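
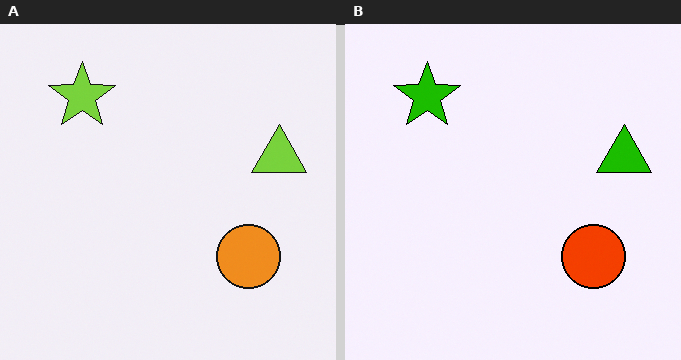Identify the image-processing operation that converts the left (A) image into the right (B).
The transformation is: boosted in contrast.

Tones are pushed away from mid-grey across the whole image — a global contrast change.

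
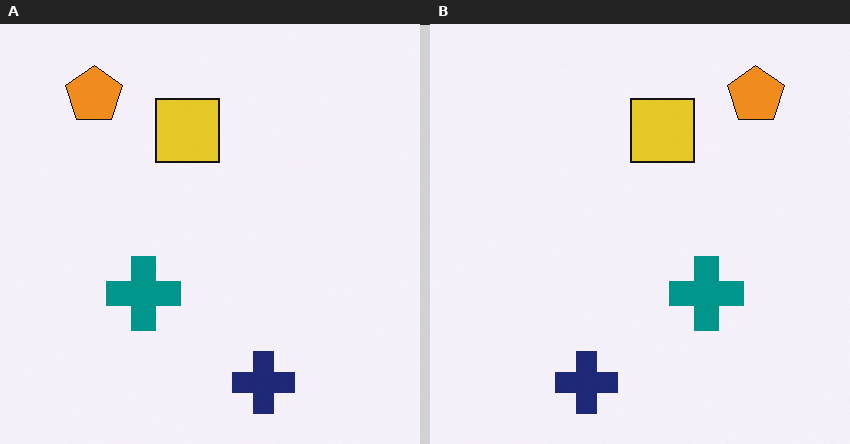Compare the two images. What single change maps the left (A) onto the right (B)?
The transformation is: flipped horizontally (left ↔ right).

The orange pentagon is in the top-left of the left (A) image and the top-right of the right (B) — shapes on opposite sides of the vertical midline have swapped in a mirror flip.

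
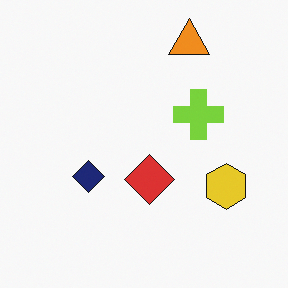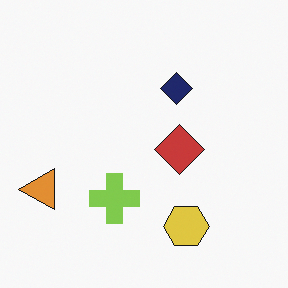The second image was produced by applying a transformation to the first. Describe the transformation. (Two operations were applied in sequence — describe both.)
Slightly desaturated, then transposed (reflected across the top-left ↔ bottom-right diagonal).

All colors are more muted and greyish — a global saturation change. Shapes have swapped their row and column positions — what was in the top-right is now in the bottom-left — a diagonal reflection.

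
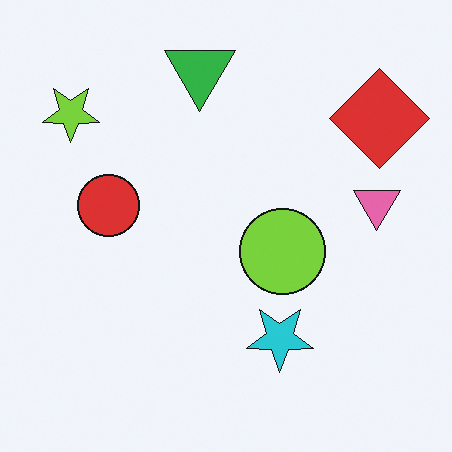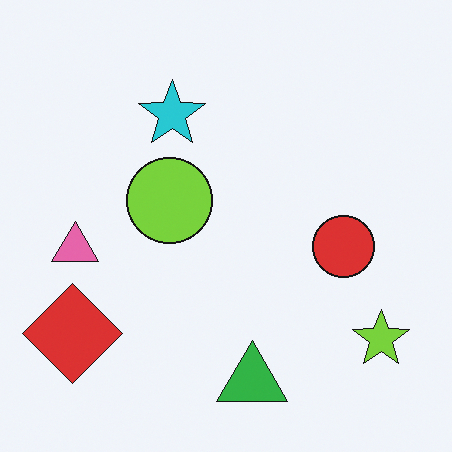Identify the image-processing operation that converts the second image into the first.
This is the original image rotated 180°.

The lime star sits in the bottom-right of the second image and the top-left of the first — consistent with a whole-image 180° rotation.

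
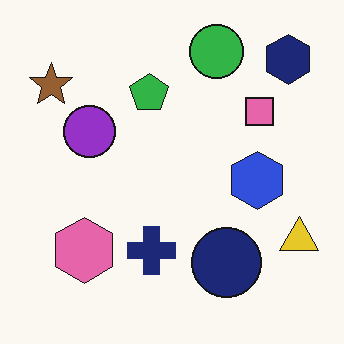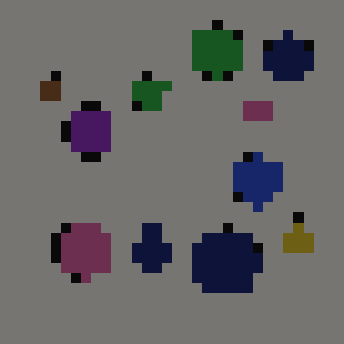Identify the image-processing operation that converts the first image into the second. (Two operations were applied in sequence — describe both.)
Darkened a lot, then coarsely pixelated.

Every pixel — background and shapes alike — is uniformly darkened. Shapes are reduced to large square blocks; fine edges and outlines are lost — a downscale-then-upscale (mosaic) effect.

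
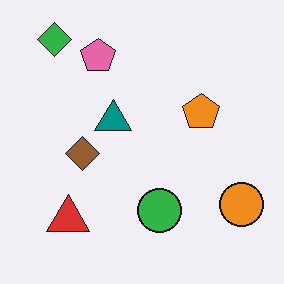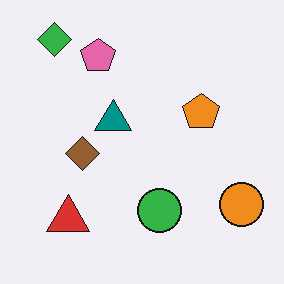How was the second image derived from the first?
The second image is the first JPEG-compressed with visible artifacts.

Blocky 8×8 compression artifacts appear around shape edges and the flat background shows ringing — characteristic JPEG degradation.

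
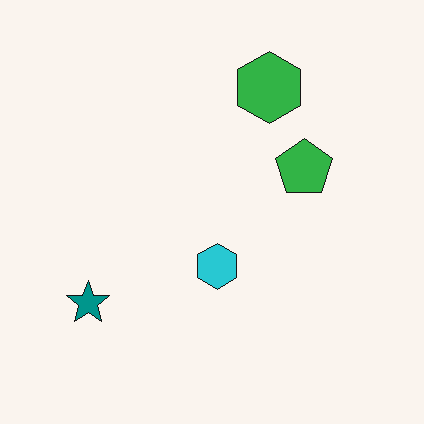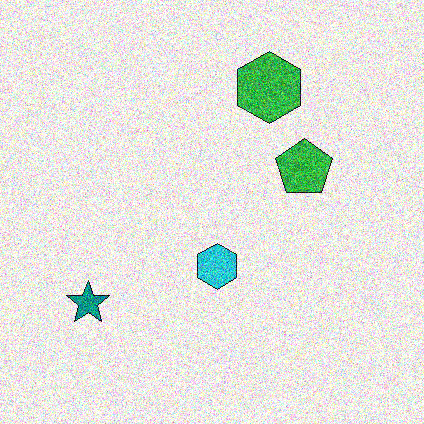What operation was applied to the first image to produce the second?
This is the original image degraded with a thick layer of grain.

Random speckle covers the whole image, including the flat background.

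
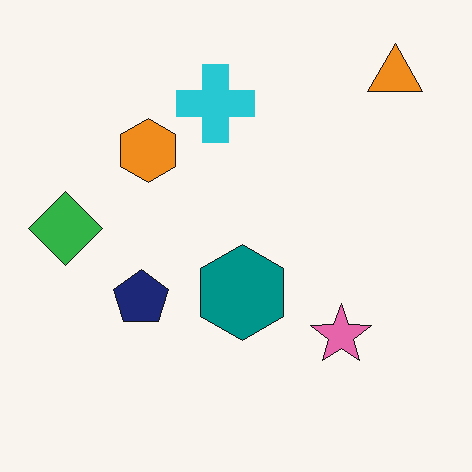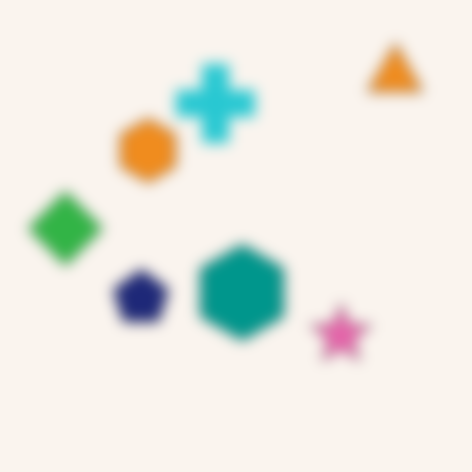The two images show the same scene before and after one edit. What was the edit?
The second image is the first strongly gaussian-blurred.

Shape edges and outlines are uniformly softened across the whole image.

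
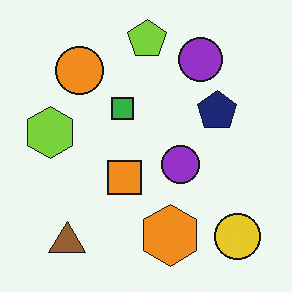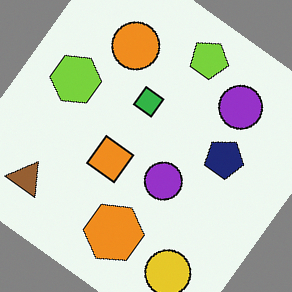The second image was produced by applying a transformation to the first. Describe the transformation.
The transformation is: rotated clockwise by a large amount — several tens of degrees.

Every shape is tilted by the same angle and the image corners show triangular fill wedges — a whole-image rotation by a non-right angle.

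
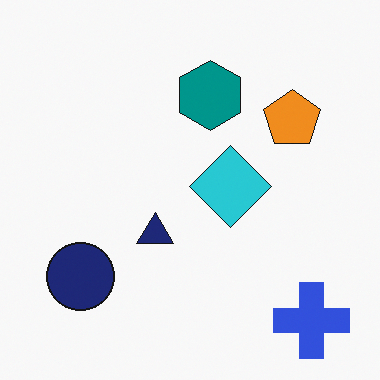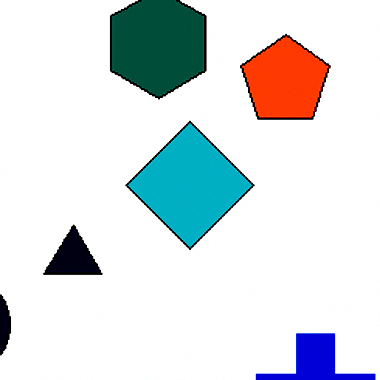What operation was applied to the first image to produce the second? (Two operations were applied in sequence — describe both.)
It was cropped slightly and scaled back up, then given much higher contrast.

The visible shapes are larger and the field of view is narrower; shapes near the original edges may be partly or wholly outside the frame — a crop-and-rescale. Tones are pushed away from mid-grey across the whole image — a global contrast change.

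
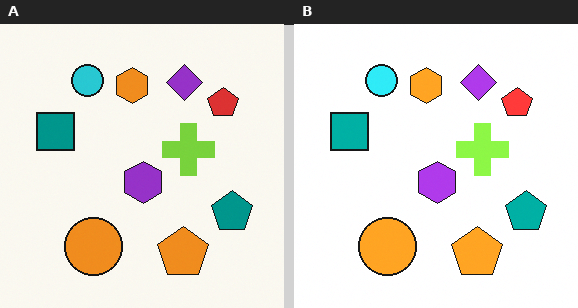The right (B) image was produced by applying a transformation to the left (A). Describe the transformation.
The right (B) image is the left (A) slightly brightened.

Every pixel — background and shapes alike — is uniformly brightened.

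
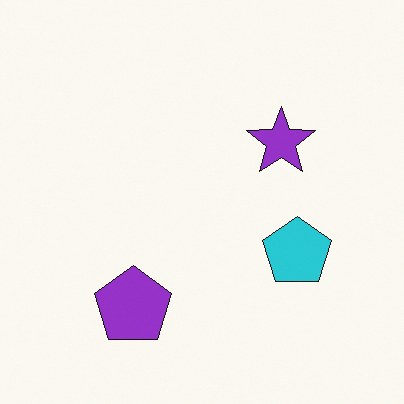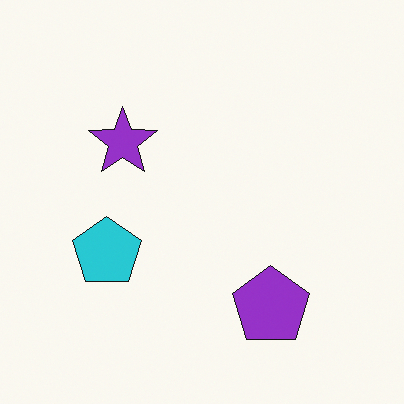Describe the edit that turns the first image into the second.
Flipped horizontally (left ↔ right).

The cyan pentagon is in the right of the first image and the left of the second — shapes on opposite sides of the vertical midline have swapped in a mirror flip.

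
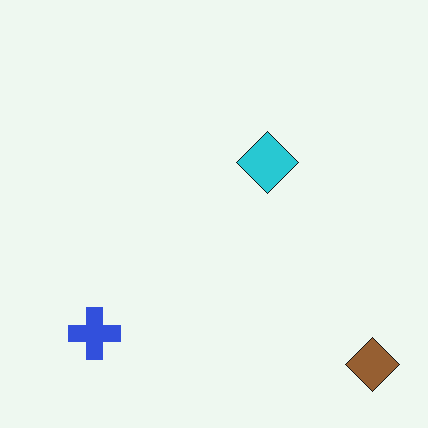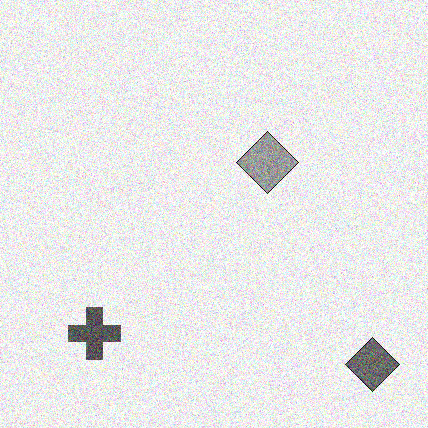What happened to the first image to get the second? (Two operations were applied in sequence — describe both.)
The image was converted to grayscale, then degraded with strong gaussian noise.

All color is removed — every shape is now a shade of grey. Random speckle covers the whole image, including the flat background.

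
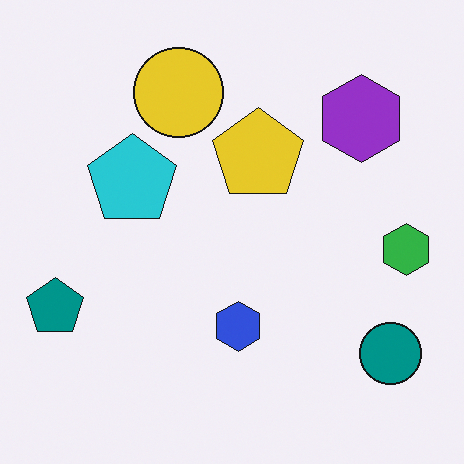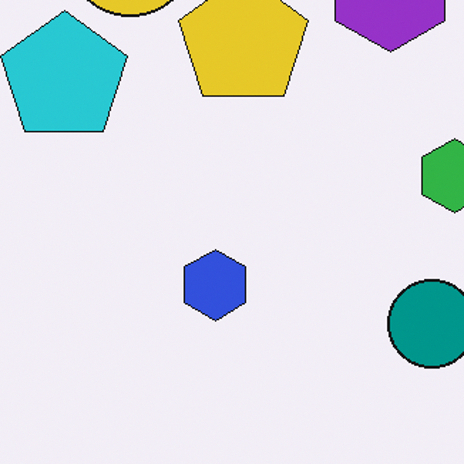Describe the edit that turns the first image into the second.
The second image is the first cropped slightly and scaled back up.

The visible shapes are larger and the field of view is narrower; shapes near the original edges may be partly or wholly outside the frame — a crop-and-rescale.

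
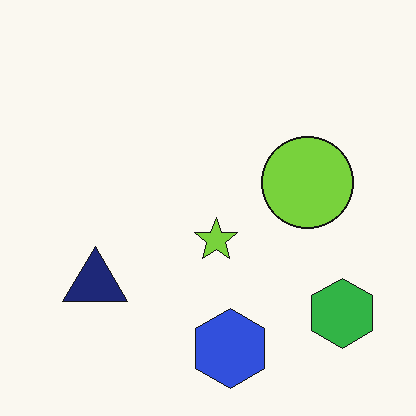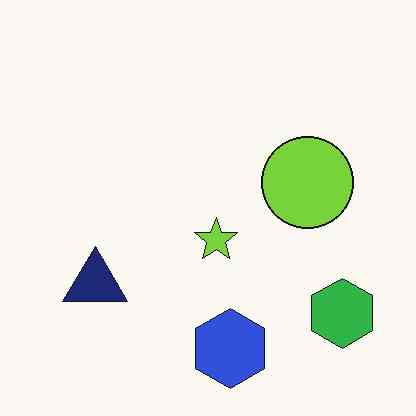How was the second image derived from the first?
It was given moderate JPEG compression.

Blocky 8×8 compression artifacts appear around shape edges and the flat background shows ringing — characteristic JPEG degradation.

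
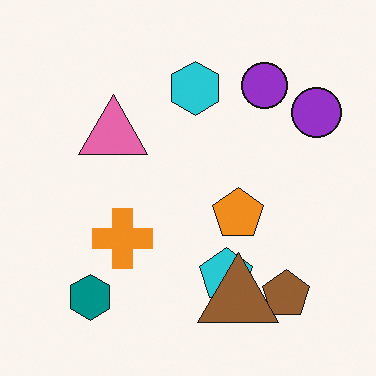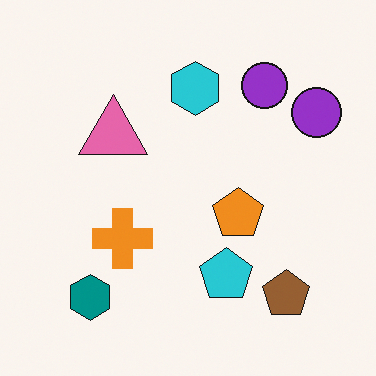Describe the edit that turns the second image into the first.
This is the original image overlaid with an additional brown triangle.

A brown triangle appears in the first image that is absent from the second.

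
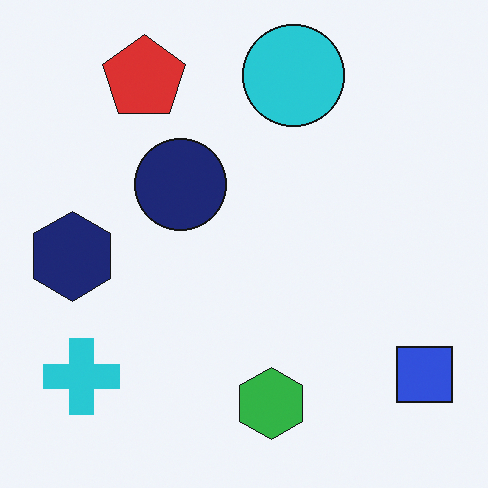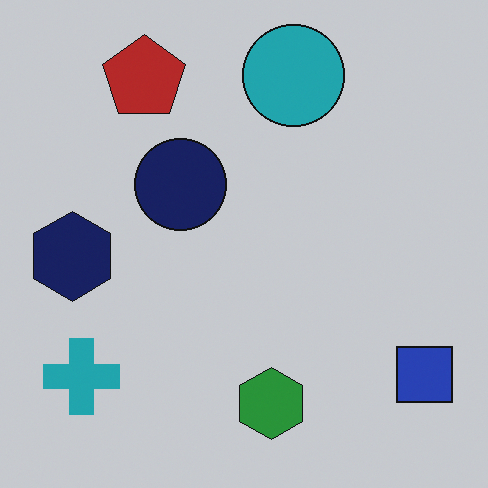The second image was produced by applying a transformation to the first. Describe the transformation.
Slightly darkened.

Every pixel — background and shapes alike — is uniformly darkened.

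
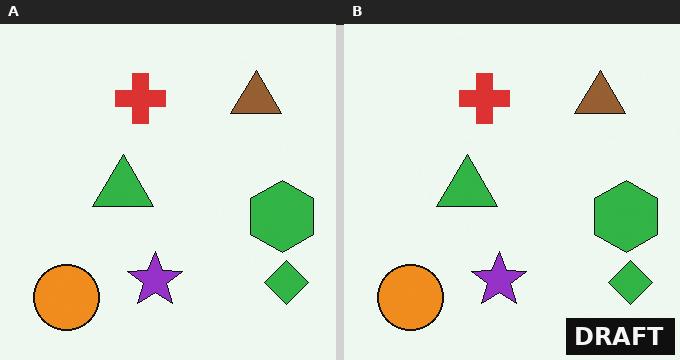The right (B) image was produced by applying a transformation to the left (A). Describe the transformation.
The transformation is: watermarked with the text "DRAFT" in the lower-right corner.

A dark label reading "DRAFT" appears in the lower-right corner.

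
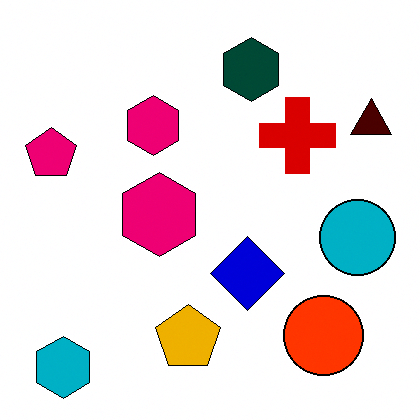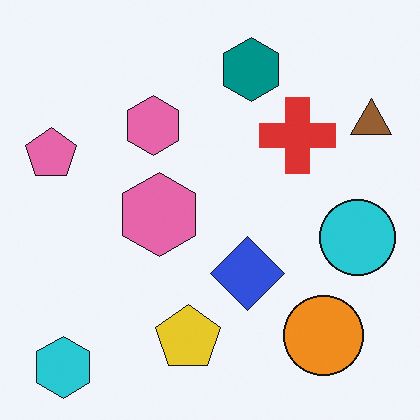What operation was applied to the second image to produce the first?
The first image is the second given much higher contrast.

Tones are pushed away from mid-grey across the whole image — a global contrast change.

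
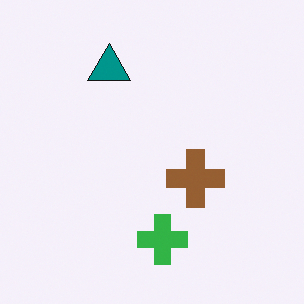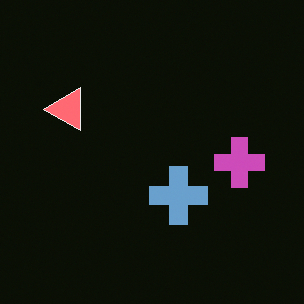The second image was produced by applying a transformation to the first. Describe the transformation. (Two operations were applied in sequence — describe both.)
This is the original image color-inverted (negative), then transposed (reflected across the top-left ↔ bottom-right diagonal).

The light background has become dark and every shape's color is its complement — a photographic negative. Shapes have swapped their row and column positions — what was in the top-right is now in the bottom-left — a diagonal reflection.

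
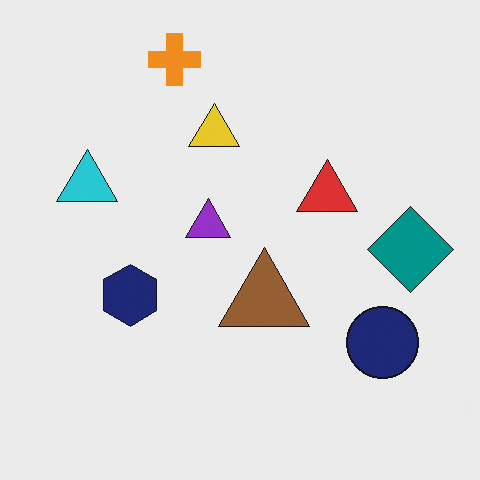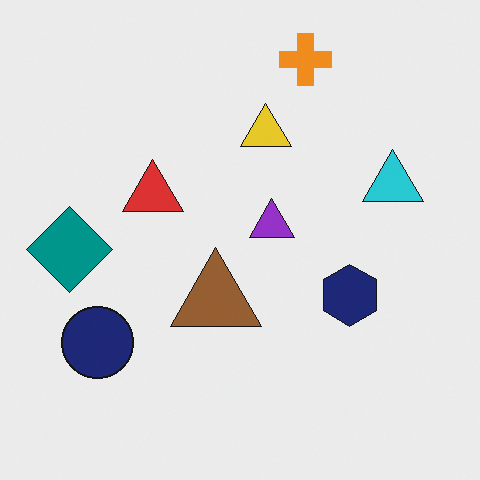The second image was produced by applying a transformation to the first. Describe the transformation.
This is the original image flipped horizontally (left ↔ right).

The teal diamond is in the right of the first image and the left of the second — shapes on opposite sides of the vertical midline have swapped in a mirror flip.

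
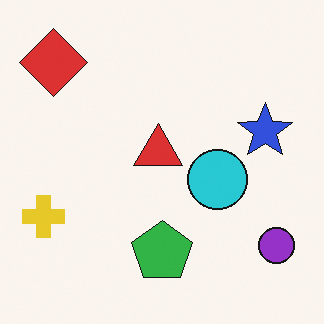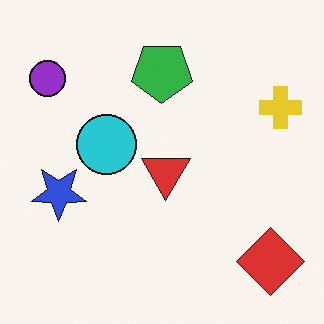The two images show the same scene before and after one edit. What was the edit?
The second image is the first rotated 180°.

The red diamond sits in the top-left of the first image and the bottom-right of the second — consistent with a whole-image 180° rotation.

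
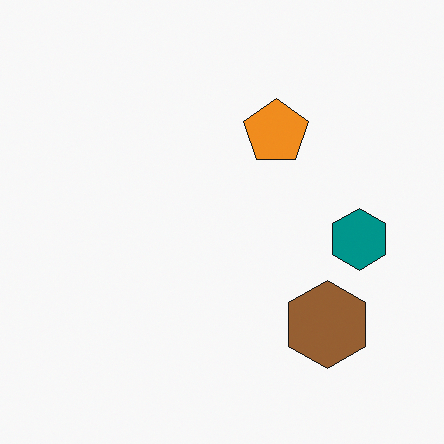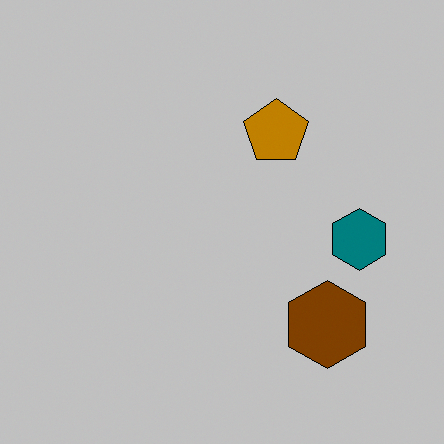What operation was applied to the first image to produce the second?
The second image is the first aggressively posterized.

Each flat color has snapped to a coarser quantized level — most visibly, the near-white background has dropped to a flat grey.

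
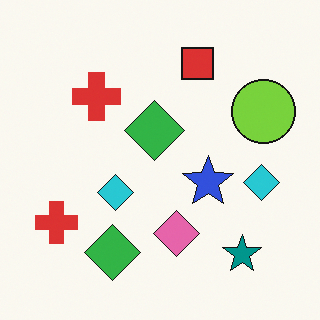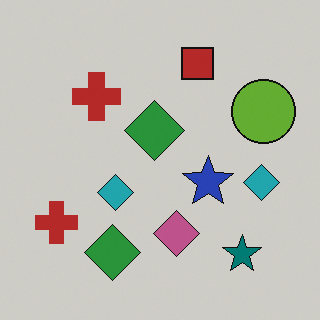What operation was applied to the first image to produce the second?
The transformation is: slightly darkened.

Every pixel — background and shapes alike — is uniformly darkened.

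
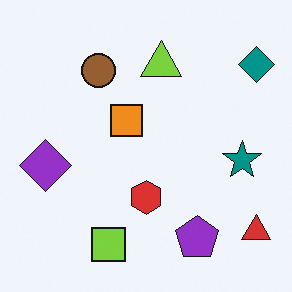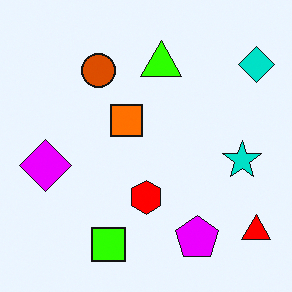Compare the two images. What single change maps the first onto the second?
The image was made much more vivid (saturation change).

All colors are more vivid — a global saturation change.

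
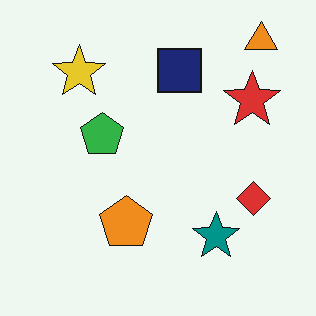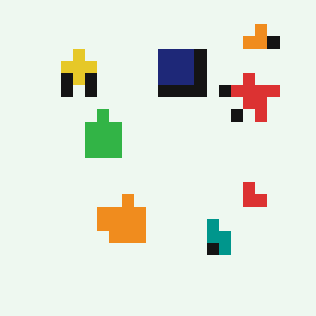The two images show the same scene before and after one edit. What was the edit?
The second image is the first coarsely pixelated.

Shapes are reduced to large square blocks; fine edges and outlines are lost — a downscale-then-upscale (mosaic) effect.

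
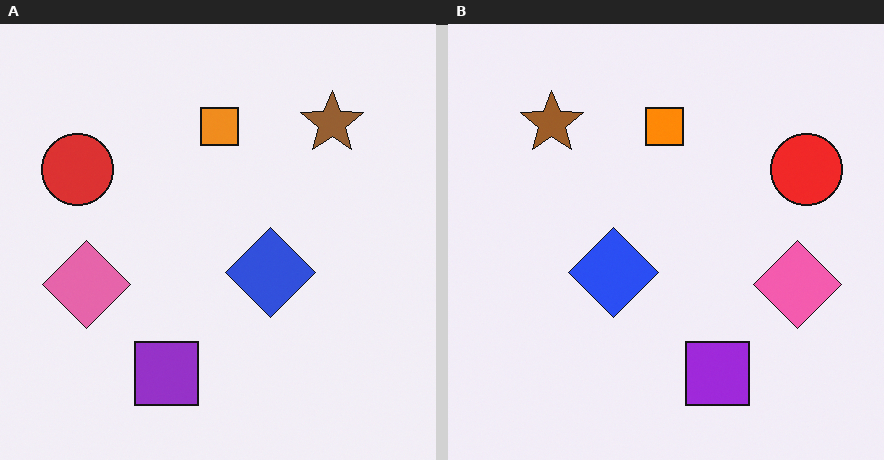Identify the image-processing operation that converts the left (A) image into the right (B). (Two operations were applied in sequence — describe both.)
The right (B) image is the left (A) slightly oversaturated, then flipped horizontally (left ↔ right).

All colors are more vivid — a global saturation change. The red circle is in the top-left of the left (A) image and the top-right of the right (B) — shapes on opposite sides of the vertical midline have swapped in a mirror flip.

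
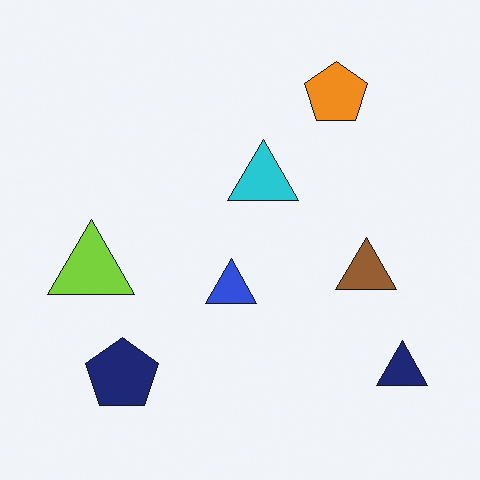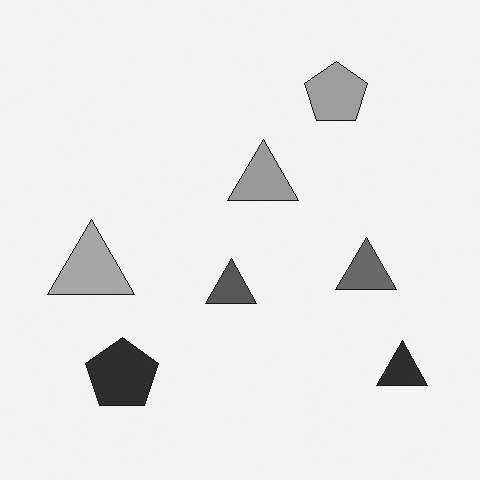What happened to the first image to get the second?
The second image is the first converted to grayscale.

All color is removed — every shape is now a shade of grey.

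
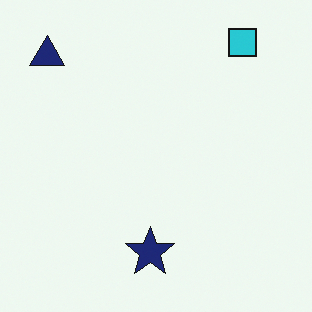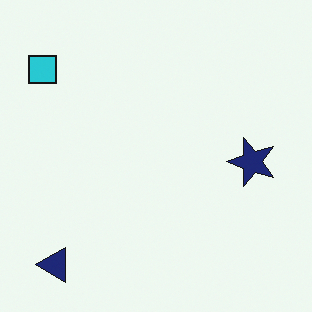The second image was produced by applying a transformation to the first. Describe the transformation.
This is the original image rotated 90° counter-clockwise.

The navy triangle sits in the top-left of the first image and the bottom-left of the second — consistent with a whole-image 90° counter-clockwise rotation.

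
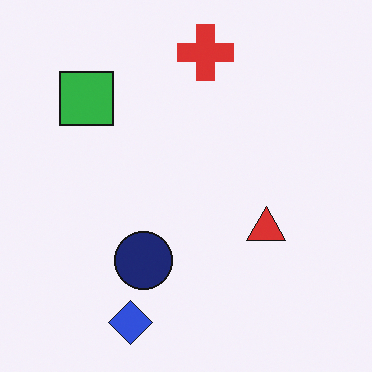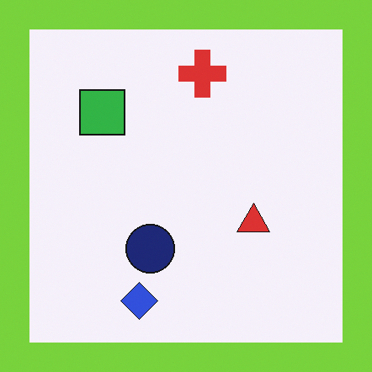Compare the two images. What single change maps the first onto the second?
The second image is the first framed with a lime border.

A solid lime frame runs around the edge of the second image, with the content slightly shrunk inside it.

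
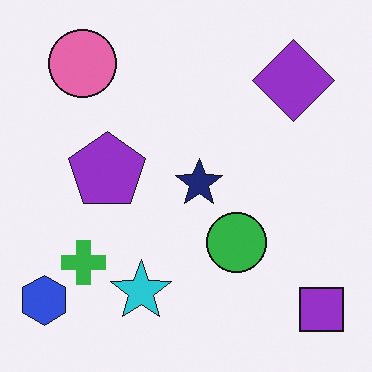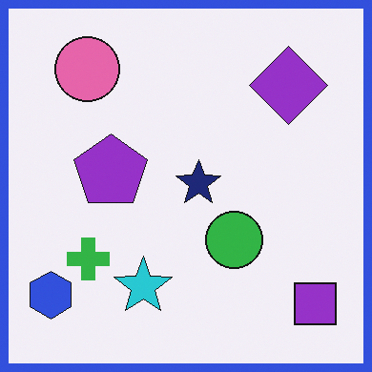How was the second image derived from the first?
The image was framed with a blue border.

A solid blue frame runs around the edge of the second image, with the content slightly shrunk inside it.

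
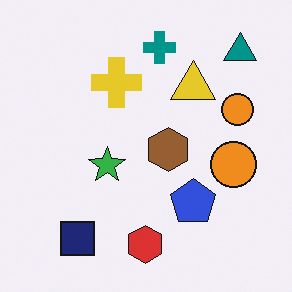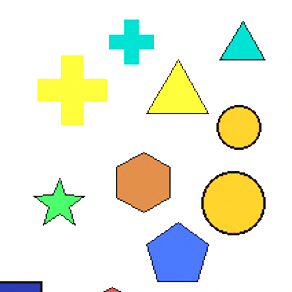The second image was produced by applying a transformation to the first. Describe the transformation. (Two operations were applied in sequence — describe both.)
The image was cropped to a modestly smaller region and rescaled, then noticeably brightened.

The visible shapes are larger and the field of view is narrower; shapes near the original edges may be partly or wholly outside the frame — a crop-and-rescale. Every pixel — background and shapes alike — is uniformly brightened.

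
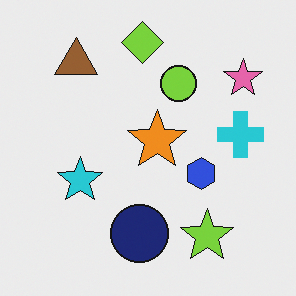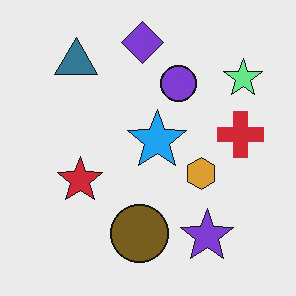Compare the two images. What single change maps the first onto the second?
The image was hue-shifted through roughly half the color wheel.

Every shape's color has rotated by the same amount around the hue wheel — a uniform hue shift.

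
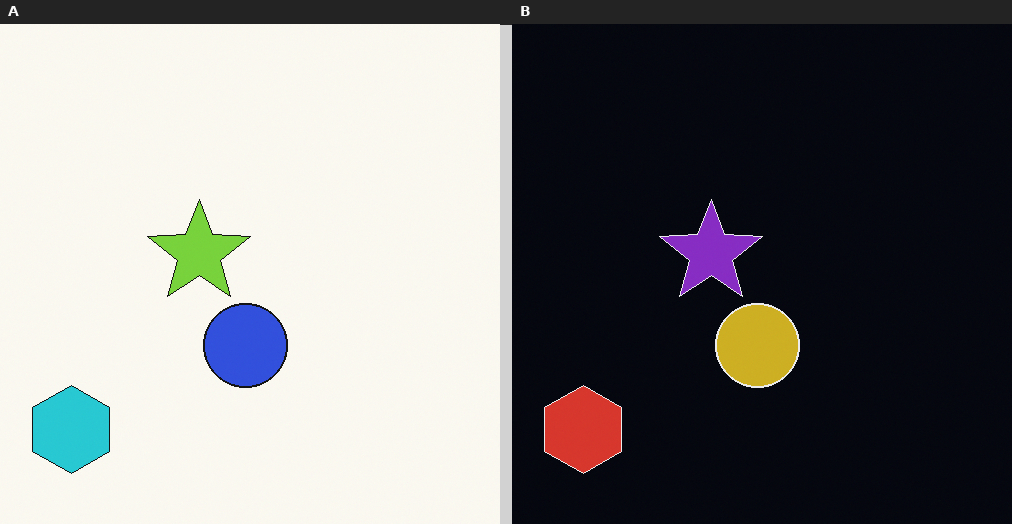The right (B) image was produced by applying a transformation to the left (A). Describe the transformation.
The right (B) image is the left (A) color-inverted (negative).

The light background has become dark and every shape's color is its complement — a photographic negative.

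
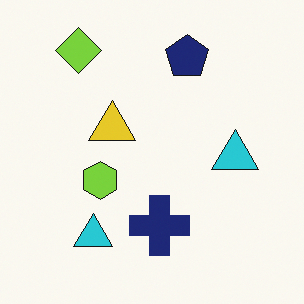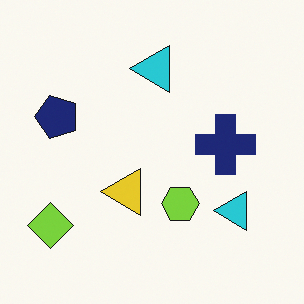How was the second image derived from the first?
The second image is the first rotated 90° counter-clockwise.

The lime diamond sits in the top-left of the first image and the bottom-left of the second — consistent with a whole-image 90° counter-clockwise rotation.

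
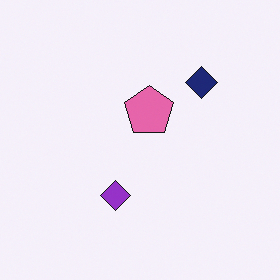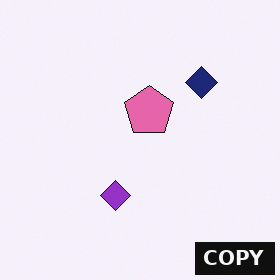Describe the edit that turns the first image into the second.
It was watermarked with the text "COPY" in the lower-right corner.

A dark label reading "COPY" appears in the lower-right corner.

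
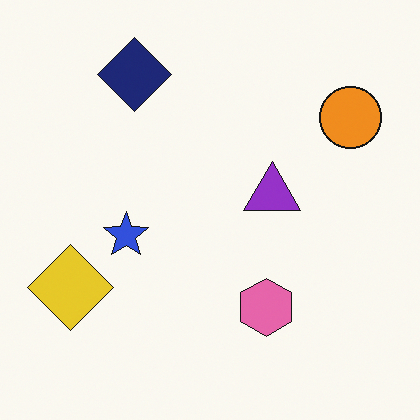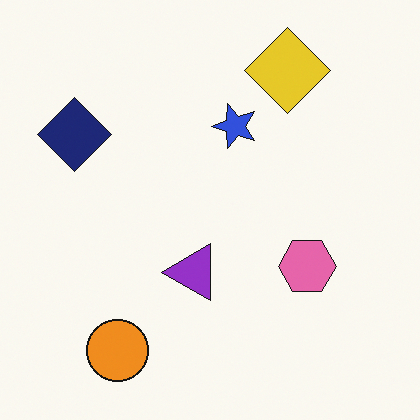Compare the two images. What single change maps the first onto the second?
The second image is the first transposed (reflected across the top-left ↔ bottom-right diagonal).

Shapes have swapped their row and column positions — what was in the top-right is now in the bottom-left — a diagonal reflection.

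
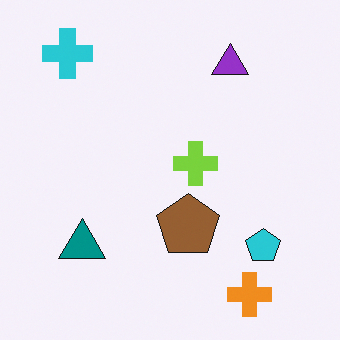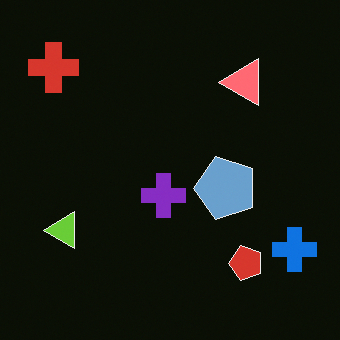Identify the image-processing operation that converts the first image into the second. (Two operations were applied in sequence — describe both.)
It was transposed (reflected across the top-left ↔ bottom-right diagonal), then color-inverted (negative).

Shapes have swapped their row and column positions — what was in the top-right is now in the bottom-left — a diagonal reflection. The light background has become dark and every shape's color is its complement — a photographic negative.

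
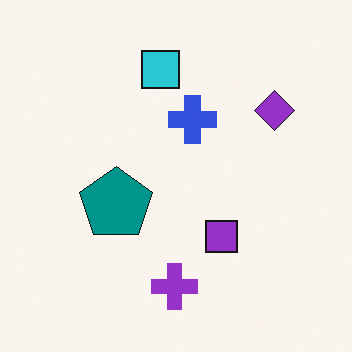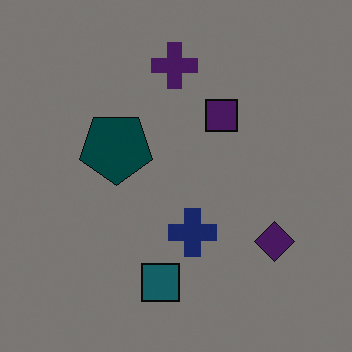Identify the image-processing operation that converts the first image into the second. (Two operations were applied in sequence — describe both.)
Substantially darkened, then flipped vertically (top ↔ bottom).

Every pixel — background and shapes alike — is uniformly darkened. The purple cross is in the bottom of the first image and the top of the second — shapes on opposite sides of the horizontal midline have swapped in a mirror flip.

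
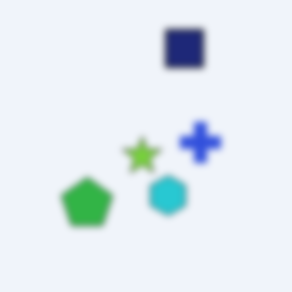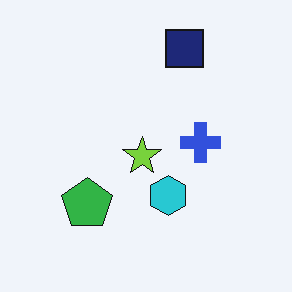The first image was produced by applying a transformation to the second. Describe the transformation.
Moderately blurred.

Shape edges and outlines are uniformly softened across the whole image.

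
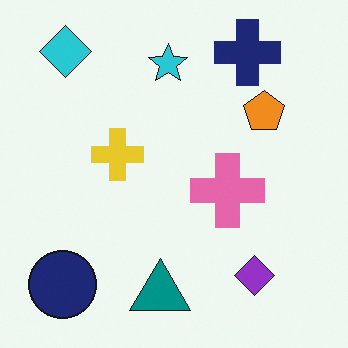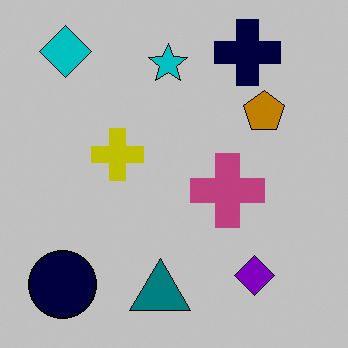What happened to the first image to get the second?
The second image is the first aggressively posterized.

Each flat color has snapped to a coarser quantized level — most visibly, the near-white background has dropped to a flat grey.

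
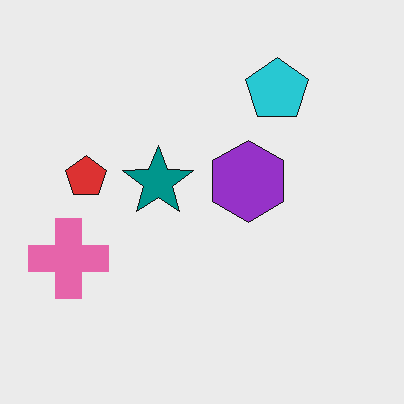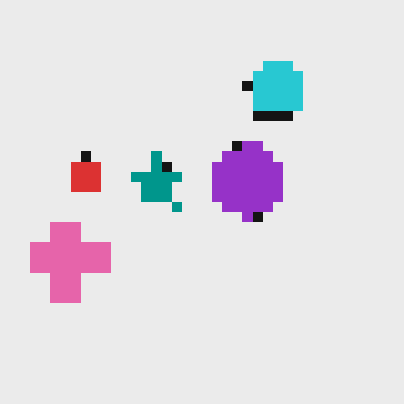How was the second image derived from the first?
This is the original image heavily pixelated into large blocks.

Shapes are reduced to large square blocks; fine edges and outlines are lost — a downscale-then-upscale (mosaic) effect.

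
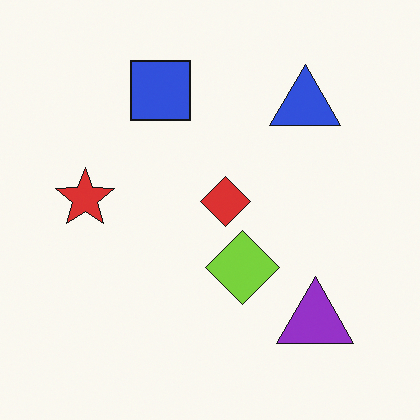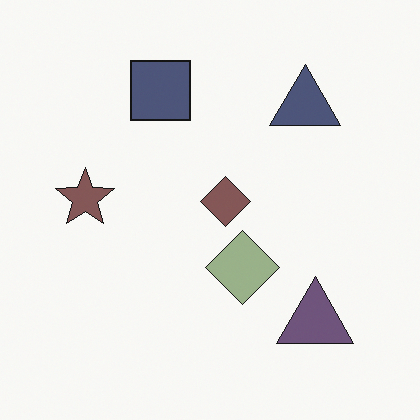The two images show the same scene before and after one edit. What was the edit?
It was heavily desaturated.

All colors are more muted and greyish — a global saturation change.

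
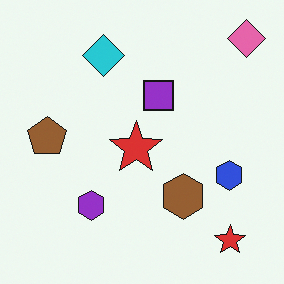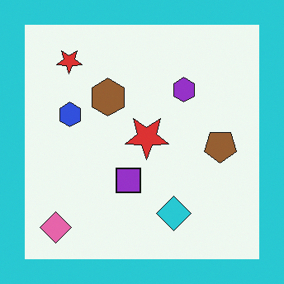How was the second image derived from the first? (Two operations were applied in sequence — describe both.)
The transformation is: rotated 180°, then framed with a cyan border.

The pink diamond sits in the top-right of the first image and the bottom-left of the second — consistent with a whole-image 180° rotation. A solid cyan frame runs around the edge of the second image, with the content slightly shrunk inside it.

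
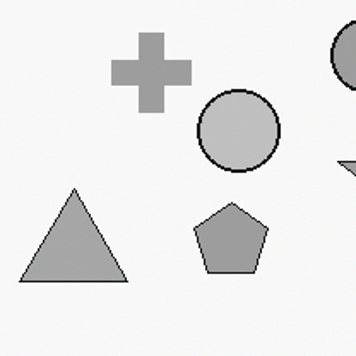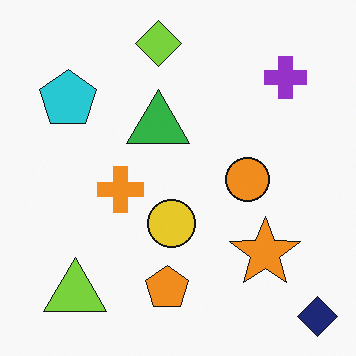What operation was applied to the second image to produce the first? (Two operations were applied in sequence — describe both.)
The image was cropped to a noticeably smaller region and rescaled, then converted to grayscale.

The visible shapes are larger and the field of view is narrower; shapes near the original edges may be partly or wholly outside the frame — a crop-and-rescale. All color is removed — every shape is now a shade of grey.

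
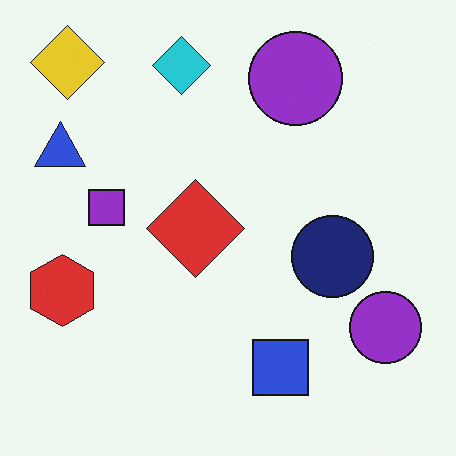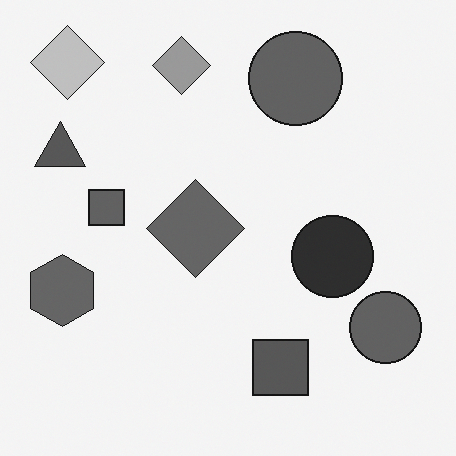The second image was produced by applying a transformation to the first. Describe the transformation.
The image was converted to grayscale.

All color is removed — every shape is now a shade of grey.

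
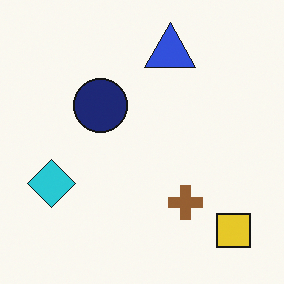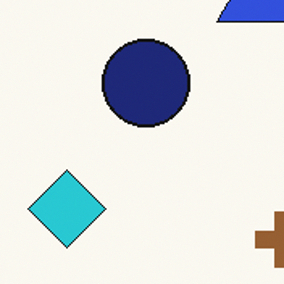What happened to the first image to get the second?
Cropped tightly and scaled back up.

The visible shapes are larger and the field of view is narrower; shapes near the original edges may be partly or wholly outside the frame — a crop-and-rescale.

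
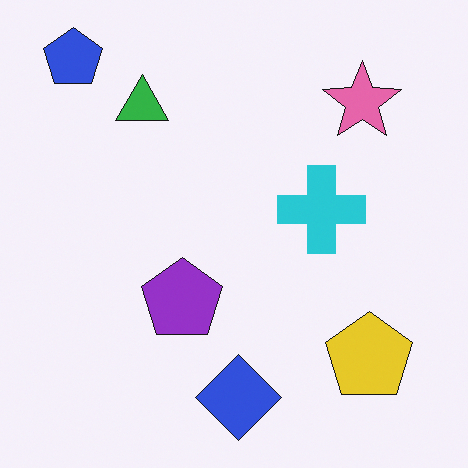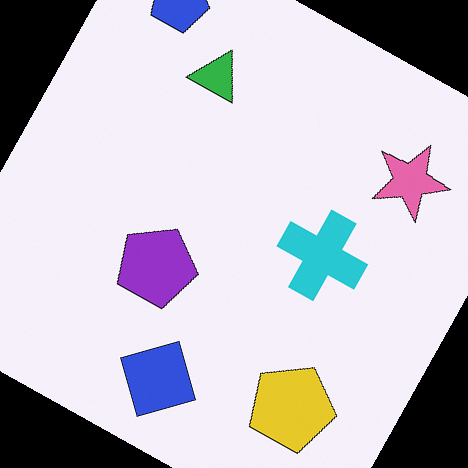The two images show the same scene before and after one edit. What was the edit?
The image was rotated clockwise by a moderate amount.

Every shape is tilted by the same angle and the image corners show triangular fill wedges — a whole-image rotation by a non-right angle.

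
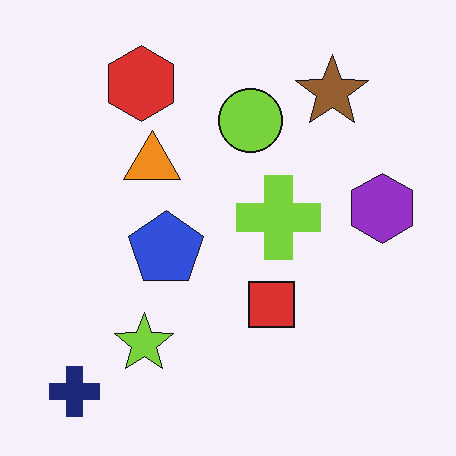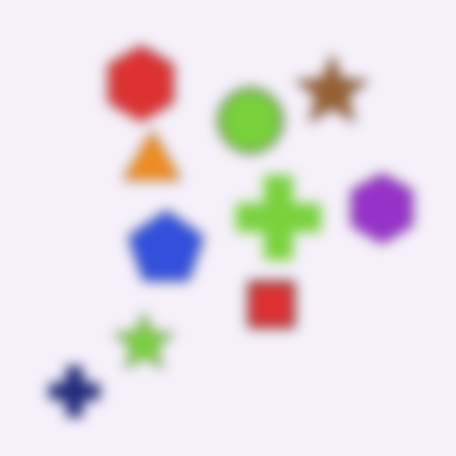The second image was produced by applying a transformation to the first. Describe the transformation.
This is the original image heavily blurred.

Shape edges and outlines are uniformly softened across the whole image.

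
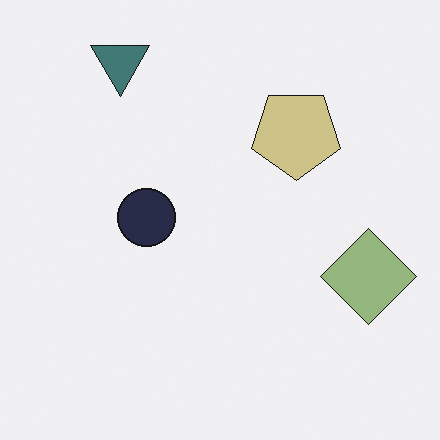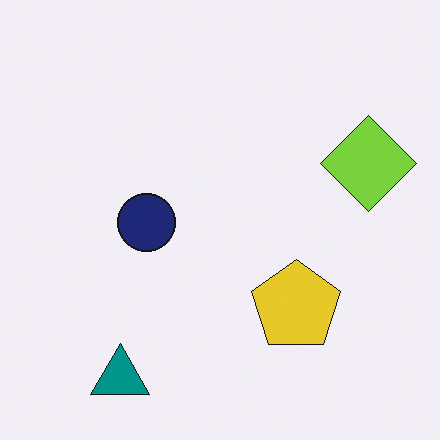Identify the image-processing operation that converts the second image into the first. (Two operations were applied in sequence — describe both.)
The image was heavily desaturated, then flipped vertically (top ↔ bottom).

All colors are more muted and greyish — a global saturation change. The teal triangle is in the bottom-left of the second image and the top-left of the first — shapes on opposite sides of the horizontal midline have swapped in a mirror flip.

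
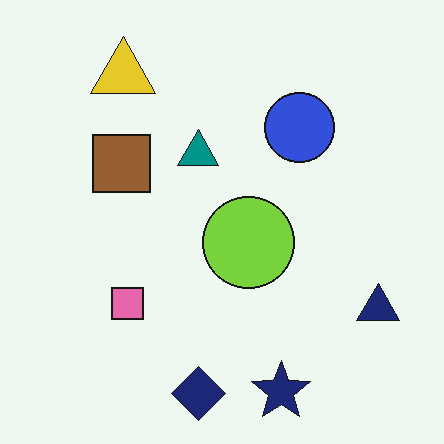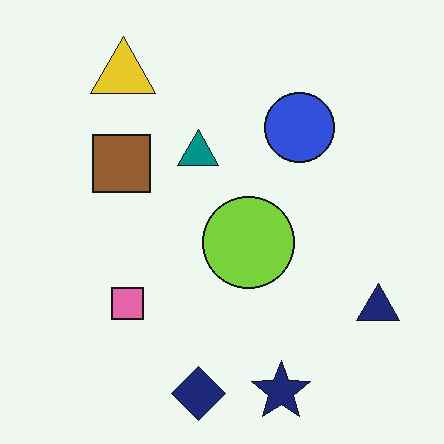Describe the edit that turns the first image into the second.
Given moderate JPEG compression.

Blocky 8×8 compression artifacts appear around shape edges and the flat background shows ringing — characteristic JPEG degradation.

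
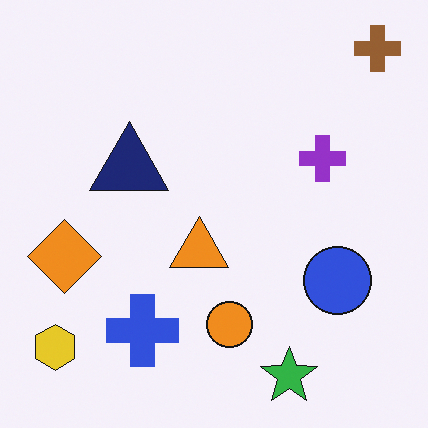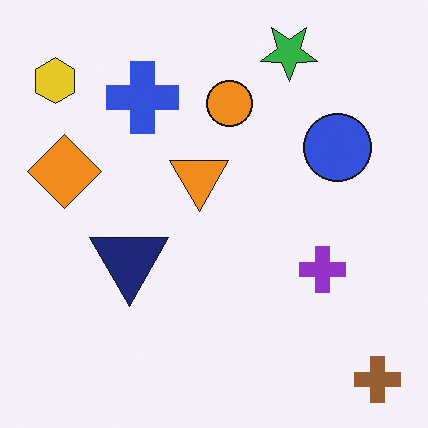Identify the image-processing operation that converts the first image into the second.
The image was flipped vertically (top ↔ bottom).

The brown cross is in the top-right of the first image and the bottom-right of the second — shapes on opposite sides of the horizontal midline have swapped in a mirror flip.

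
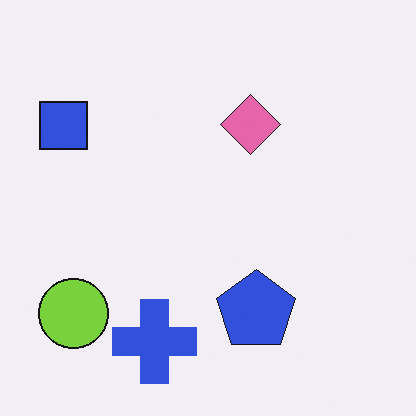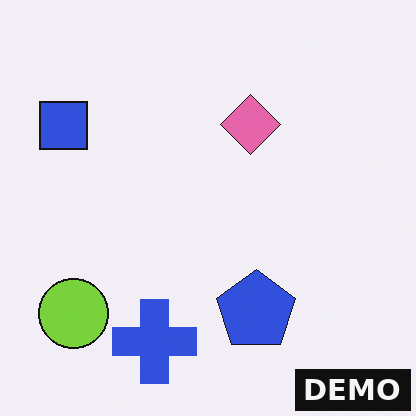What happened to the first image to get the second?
The image was watermarked with the text "DEMO" in the lower-right corner.

A dark label reading "DEMO" appears in the lower-right corner.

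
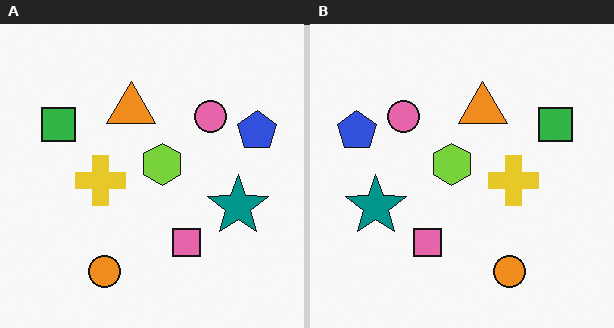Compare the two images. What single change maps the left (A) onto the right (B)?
It was flipped horizontally (left ↔ right).

The blue pentagon is in the right of the left (A) image and the left of the right (B) — shapes on opposite sides of the vertical midline have swapped in a mirror flip.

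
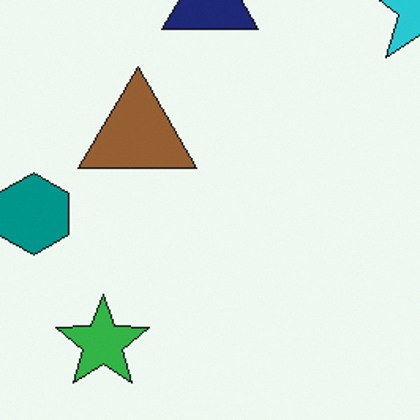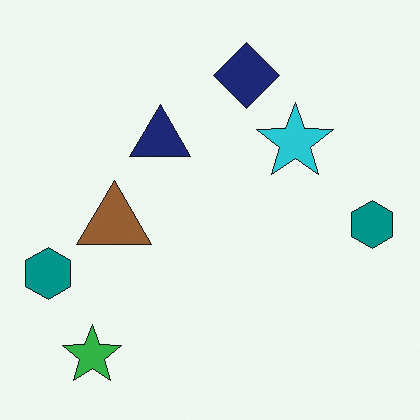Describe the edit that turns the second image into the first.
It was cropped slightly and scaled back up.

The visible shapes are larger and the field of view is narrower; shapes near the original edges may be partly or wholly outside the frame — a crop-and-rescale.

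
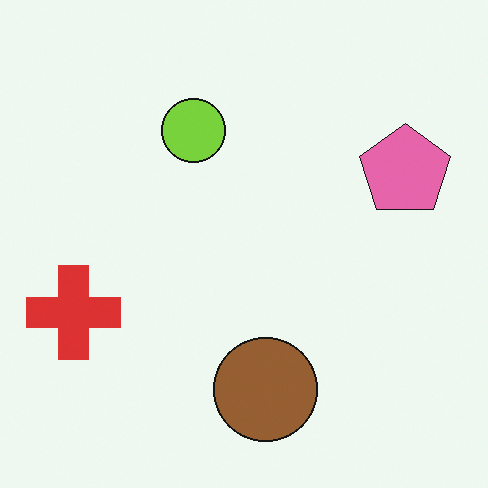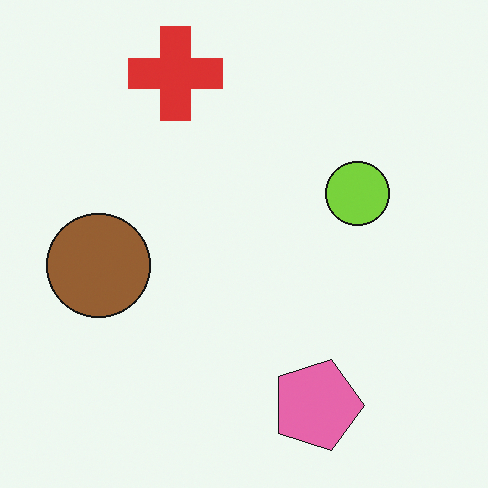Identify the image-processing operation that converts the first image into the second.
Rotated 90° clockwise.

The red cross sits in the left of the first image and the top of the second — consistent with a whole-image 90° clockwise rotation.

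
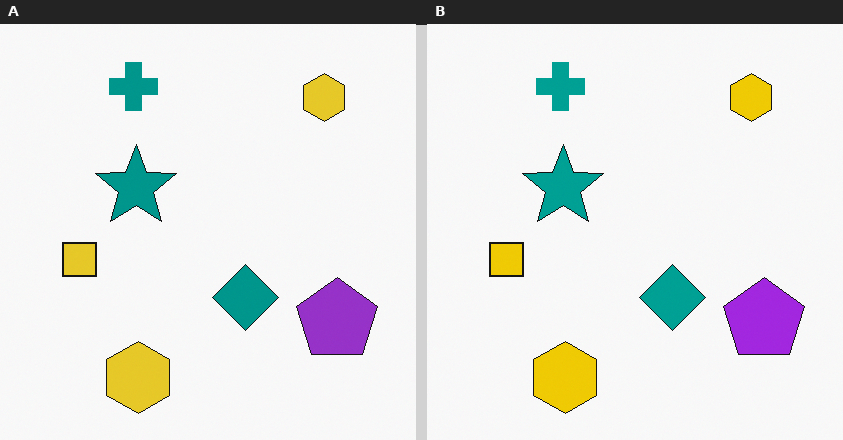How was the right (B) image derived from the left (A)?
The right (B) image is the left (A) slightly oversaturated.

All colors are more vivid — a global saturation change.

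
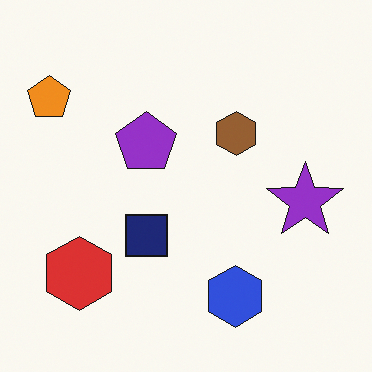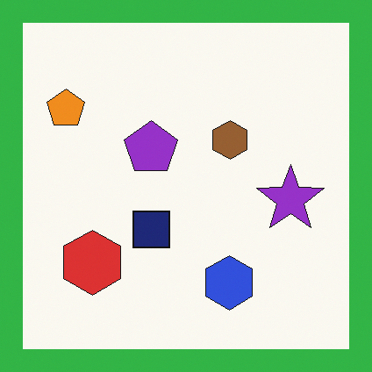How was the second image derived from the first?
The transformation is: framed with a green border.

A solid green frame runs around the edge of the second image, with the content slightly shrunk inside it.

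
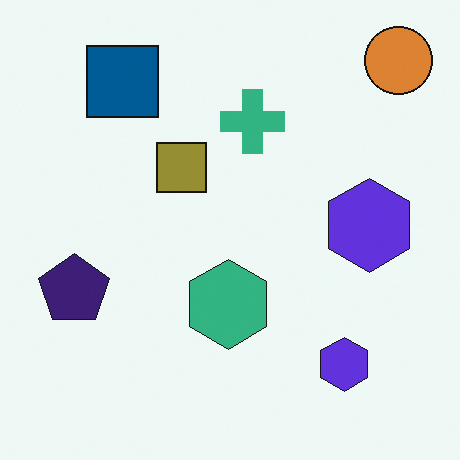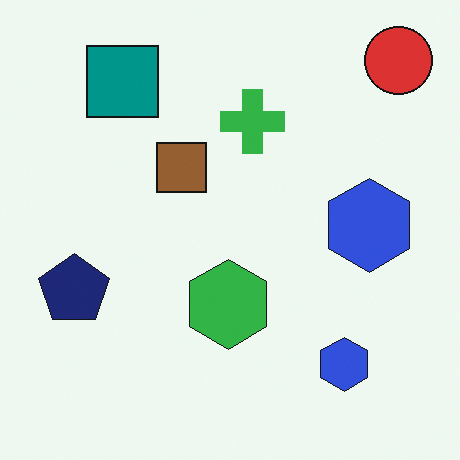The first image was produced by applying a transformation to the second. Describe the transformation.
This is the original image hue-shifted by a small amount.

Every shape's color has rotated by the same amount around the hue wheel — a uniform hue shift.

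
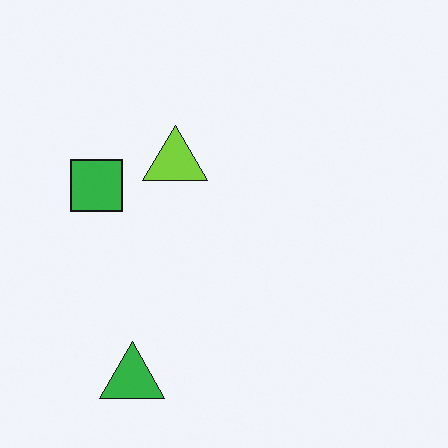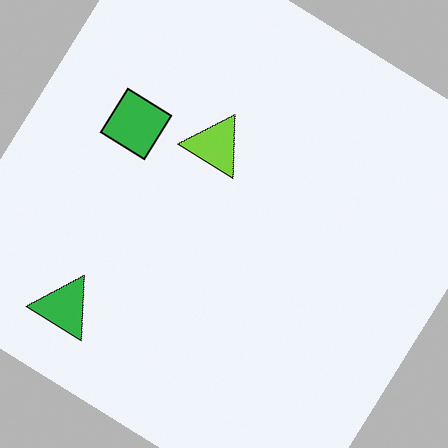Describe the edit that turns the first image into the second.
The transformation is: rotated clockwise by a large amount — several tens of degrees.

Every shape is tilted by the same angle and the image corners show triangular fill wedges — a whole-image rotation by a non-right angle.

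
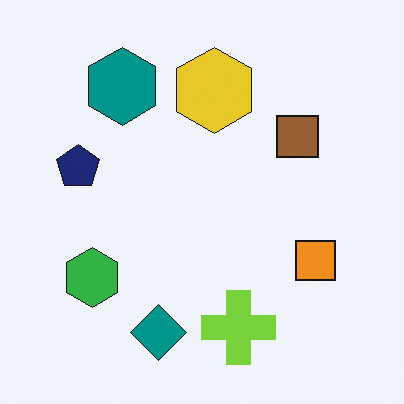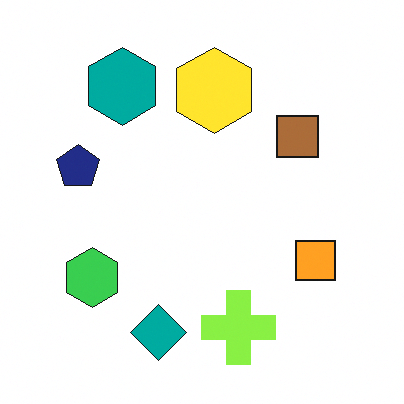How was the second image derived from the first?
The second image is the first slightly brightened.

Every pixel — background and shapes alike — is uniformly brightened.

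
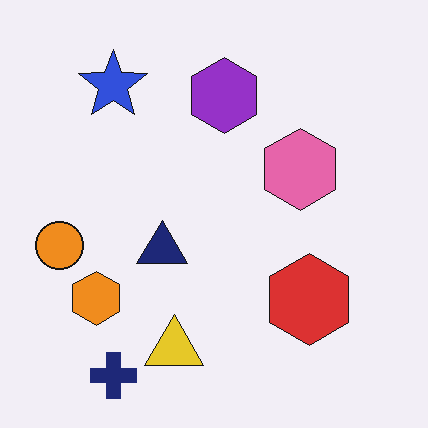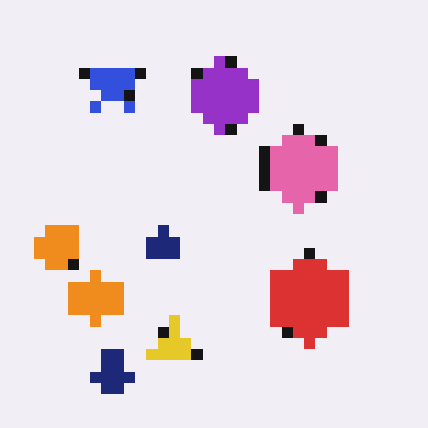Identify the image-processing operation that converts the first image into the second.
The second image is the first coarsely pixelated.

Shapes are reduced to large square blocks; fine edges and outlines are lost — a downscale-then-upscale (mosaic) effect.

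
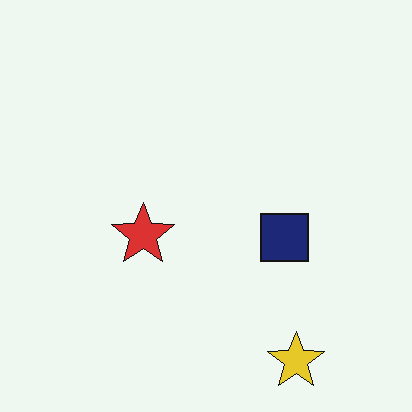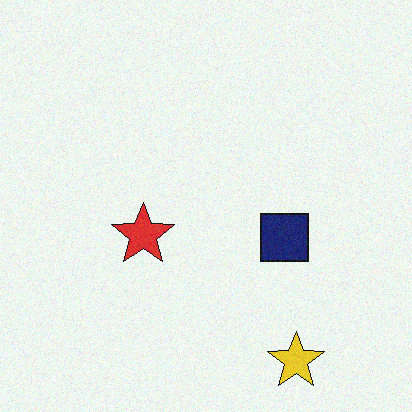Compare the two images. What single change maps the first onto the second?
Degraded with a light layer of grain.

Random speckle covers the whole image, including the flat background.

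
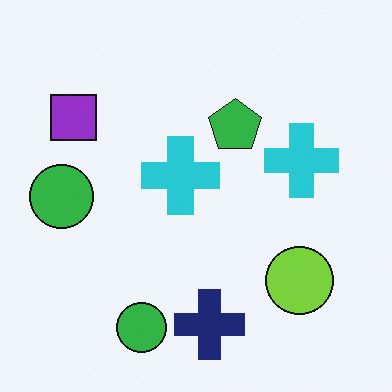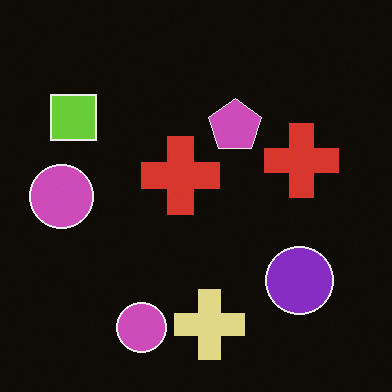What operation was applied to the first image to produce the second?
This is the original image color-inverted (negative).

The light background has become dark and every shape's color is its complement — a photographic negative.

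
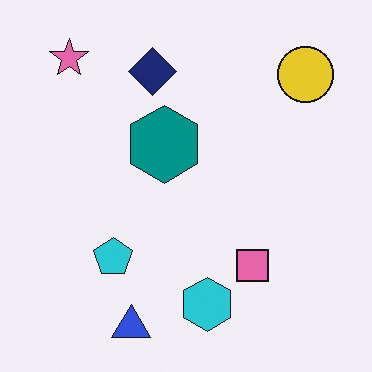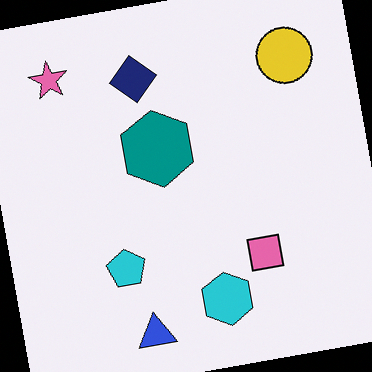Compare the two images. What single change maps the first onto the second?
The second image is the first rotated counter-clockwise by a few degrees.

Every shape is tilted by the same angle and the image corners show triangular fill wedges — a whole-image rotation by a non-right angle.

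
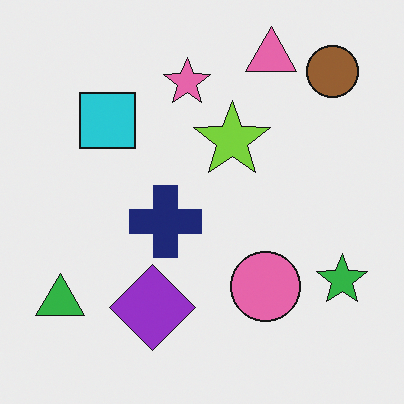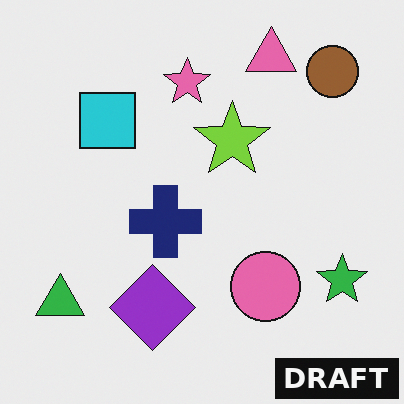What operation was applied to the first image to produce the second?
The second image is the first watermarked with the text "DRAFT" in the lower-right corner.

A dark label reading "DRAFT" appears in the lower-right corner.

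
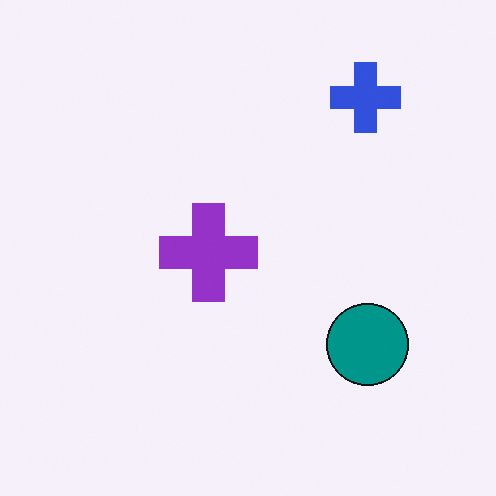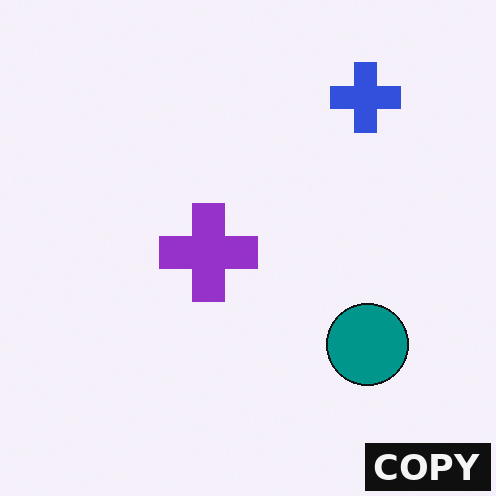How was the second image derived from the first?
The transformation is: watermarked with the text "COPY" in the lower-right corner.

A dark label reading "COPY" appears in the lower-right corner.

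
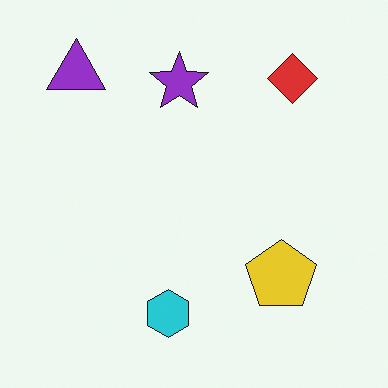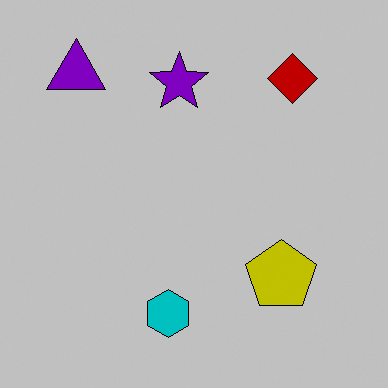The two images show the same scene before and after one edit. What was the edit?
The image was heavily posterized to just a handful of flat colors.

Each flat color has snapped to a coarser quantized level — most visibly, the near-white background has dropped to a flat grey.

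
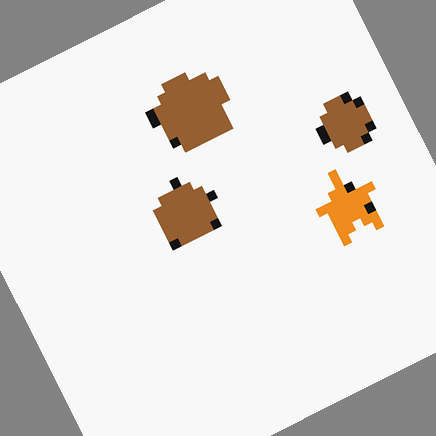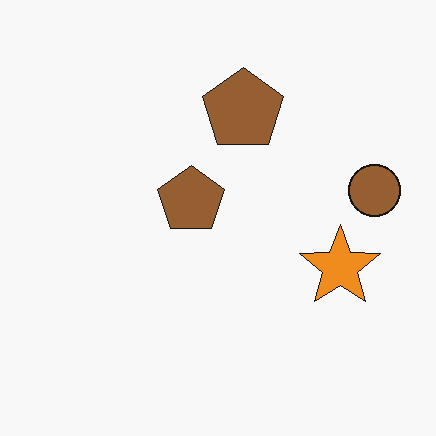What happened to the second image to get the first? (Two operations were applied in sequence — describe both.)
The transformation is: heavily pixelated into large blocks, then rotated counter-clockwise by a moderate amount.

Shapes are reduced to large square blocks; fine edges and outlines are lost — a downscale-then-upscale (mosaic) effect. Every shape is tilted by the same angle and the image corners show triangular fill wedges — a whole-image rotation by a non-right angle.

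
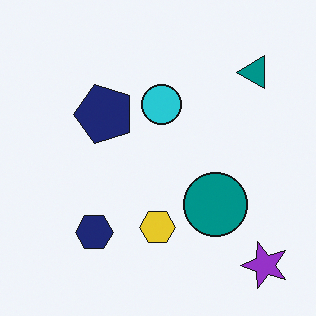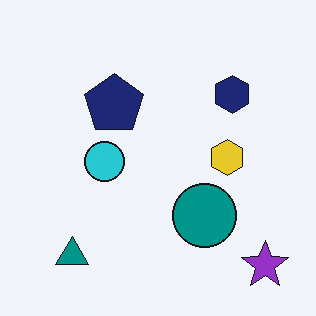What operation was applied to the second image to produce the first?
Transposed (reflected across the top-left ↔ bottom-right diagonal).

Shapes have swapped their row and column positions — what was in the top-right is now in the bottom-left — a diagonal reflection.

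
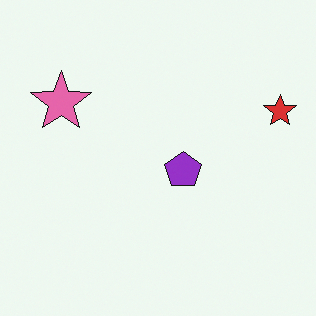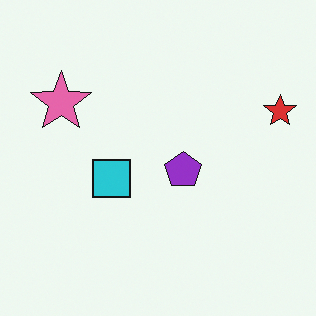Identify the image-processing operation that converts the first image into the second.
The second image is the first overlaid with an additional cyan square.

A cyan square appears in the second image that is absent from the first.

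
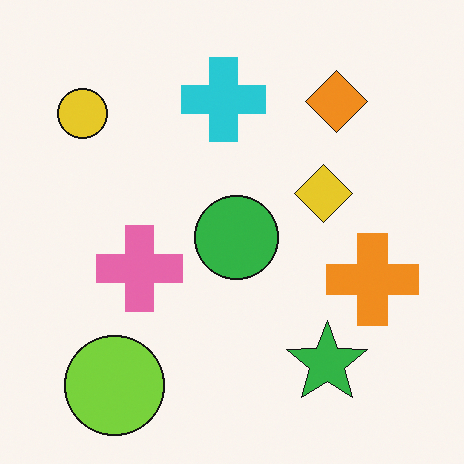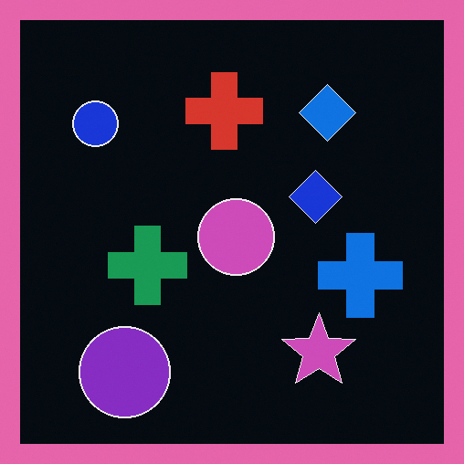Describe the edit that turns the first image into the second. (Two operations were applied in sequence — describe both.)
The image was color-inverted (negative), then framed with a pink border.

The light background has become dark and every shape's color is its complement — a photographic negative. A solid pink frame runs around the edge of the second image, with the content slightly shrunk inside it.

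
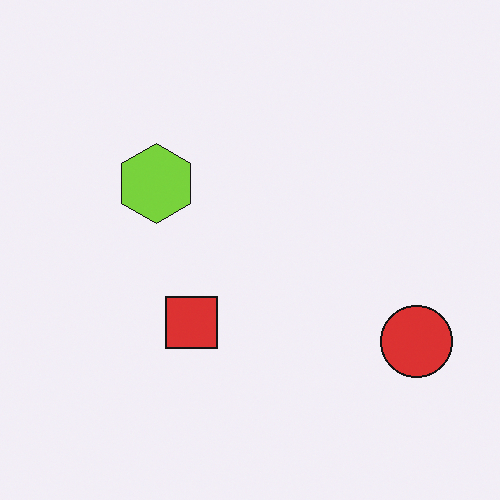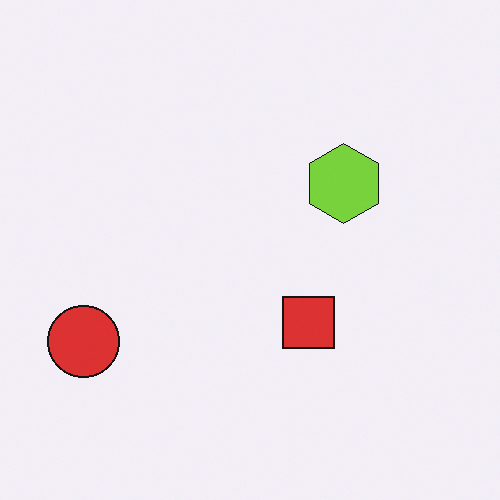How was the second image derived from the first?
The second image is the first flipped horizontally (left ↔ right).

The red circle is in the bottom-right of the first image and the bottom-left of the second — shapes on opposite sides of the vertical midline have swapped in a mirror flip.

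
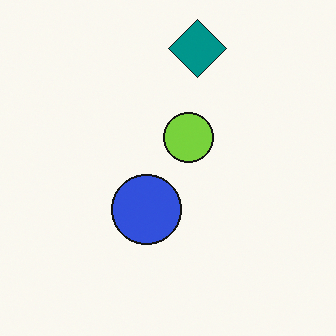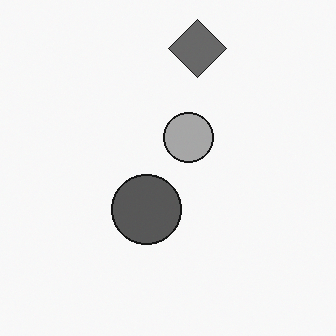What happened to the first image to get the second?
The second image is the first converted to grayscale.

All color is removed — every shape is now a shade of grey.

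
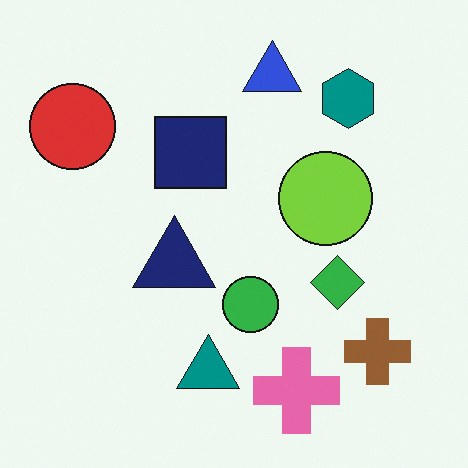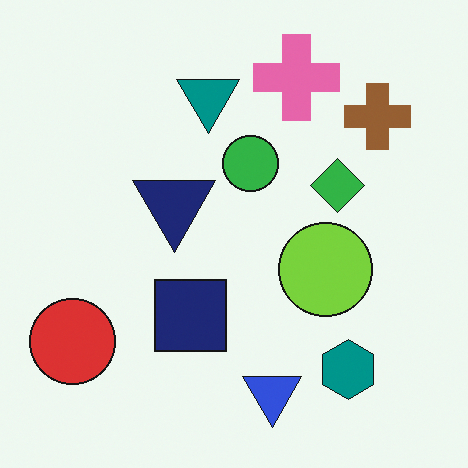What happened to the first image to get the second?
The second image is the first flipped vertically (top ↔ bottom).

The blue triangle is in the top of the first image and the bottom of the second — shapes on opposite sides of the horizontal midline have swapped in a mirror flip.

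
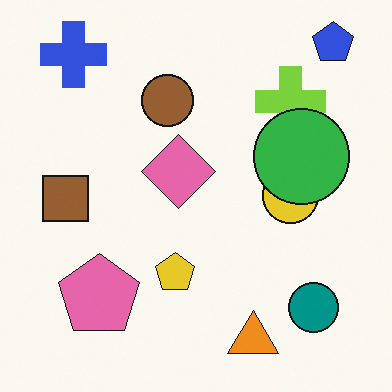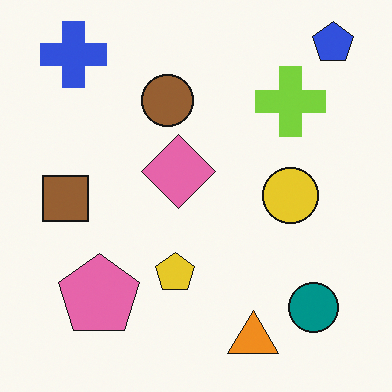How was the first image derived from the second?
The first image is the second overlaid with an additional green circle.

A green circle appears in the first image that is absent from the second.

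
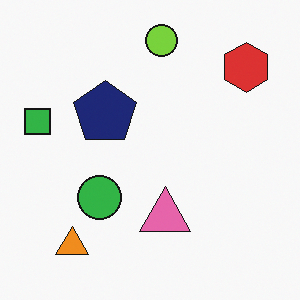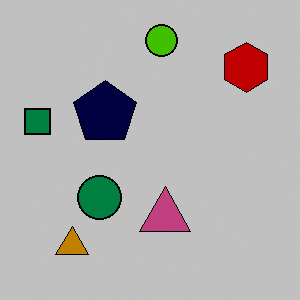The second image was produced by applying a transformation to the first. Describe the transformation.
This is the original image aggressively posterized.

Each flat color has snapped to a coarser quantized level — most visibly, the near-white background has dropped to a flat grey.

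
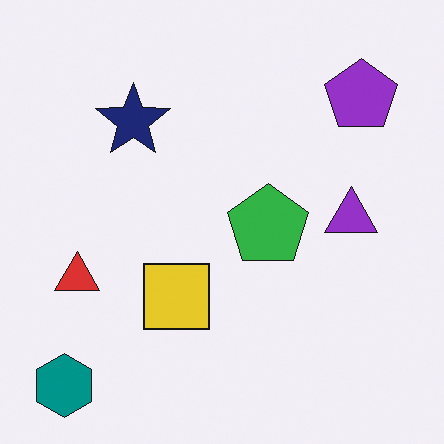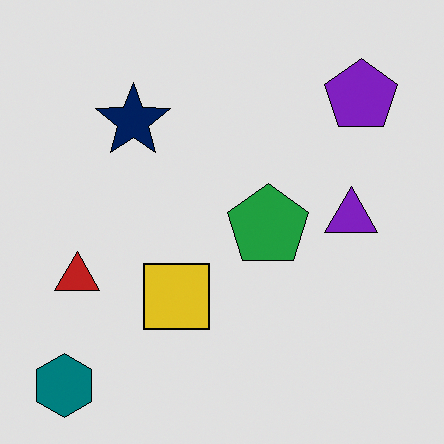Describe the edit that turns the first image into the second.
It was posterized to a reduced palette.

Each flat color has snapped to a coarser quantized level — most visibly, the near-white background has dropped to a flat grey.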